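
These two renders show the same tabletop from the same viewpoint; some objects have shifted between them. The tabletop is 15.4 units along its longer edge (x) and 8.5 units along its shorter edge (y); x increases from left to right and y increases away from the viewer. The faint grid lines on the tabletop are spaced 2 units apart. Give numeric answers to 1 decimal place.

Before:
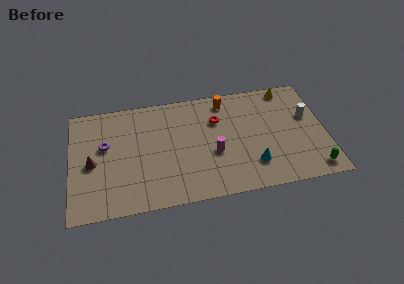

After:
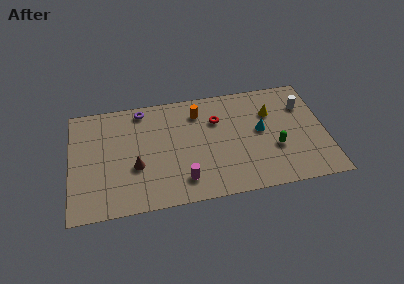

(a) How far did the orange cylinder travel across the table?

1.8

From (9.5, 7.3) to (7.8, 6.7), the orange cylinder covered √(1.7² + 0.6²) ≈ 1.8 units.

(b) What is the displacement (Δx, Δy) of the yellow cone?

(-1.1, -1.7)

From the two frames, the yellow cone sits at roughly (13.3, 7.6) before and (12.2, 5.9) after.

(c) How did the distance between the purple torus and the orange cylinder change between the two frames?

-4.2

Before: roughly 7.7 units apart; after: 3.5. That's 4.2 units closer together.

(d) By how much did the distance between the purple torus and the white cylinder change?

-2.4

They were about 12.3 units apart before and 9.9 after — 2.4 units closer together.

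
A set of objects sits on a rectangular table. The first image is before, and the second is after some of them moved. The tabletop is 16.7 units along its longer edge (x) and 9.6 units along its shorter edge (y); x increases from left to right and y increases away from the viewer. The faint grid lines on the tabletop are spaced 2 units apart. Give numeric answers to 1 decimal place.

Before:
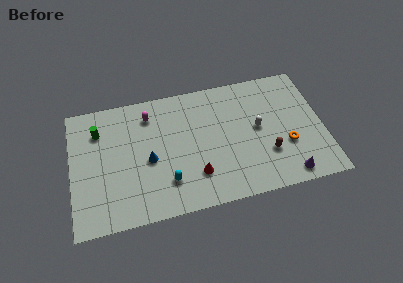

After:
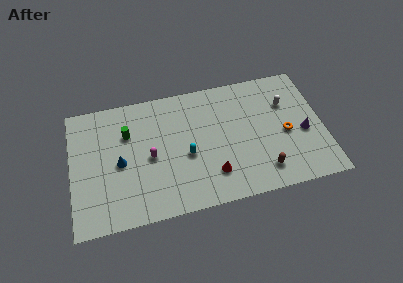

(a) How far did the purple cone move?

3.3

The purple cone moved from about (14.1, 1.1) to (15.4, 4.1), a distance of √(1.3² + 3.0²) ≈ 3.3.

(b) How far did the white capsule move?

2.5

The white capsule moved from about (12.4, 5.1) to (14.4, 6.6), a distance of √(2.0² + 1.5²) ≈ 2.5.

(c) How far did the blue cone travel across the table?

1.9

The blue cone was near (5.1, 4.3) before and (3.2, 4.5) after, so it travelled √(1.9² + 0.2²) ≈ 1.9 units.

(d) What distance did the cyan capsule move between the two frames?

2.2

The cyan capsule moved from about (6.2, 2.4) to (7.6, 4.1), a distance of √(1.4² + 1.7²) ≈ 2.2.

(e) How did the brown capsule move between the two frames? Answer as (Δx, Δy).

(-0.4, -1.2)

From the two frames, the brown capsule sits at roughly (12.9, 3.0) before and (12.5, 1.8) after.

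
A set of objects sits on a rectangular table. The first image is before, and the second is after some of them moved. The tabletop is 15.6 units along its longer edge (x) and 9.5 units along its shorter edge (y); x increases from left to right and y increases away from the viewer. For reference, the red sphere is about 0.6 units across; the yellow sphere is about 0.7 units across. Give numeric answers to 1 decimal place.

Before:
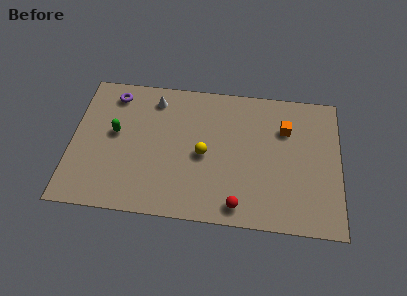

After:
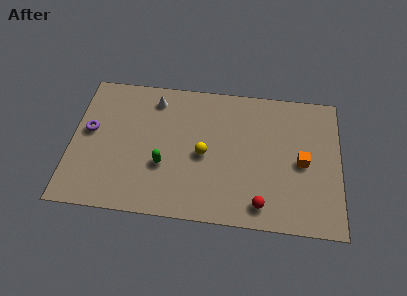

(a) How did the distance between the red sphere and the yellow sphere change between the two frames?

+0.7

They were about 3.8 units apart before and 4.5 after — 0.7 units further apart.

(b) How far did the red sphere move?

1.3

The red sphere moved from about (9.8, 1.2) to (11.1, 1.4), a distance of √(1.3² + 0.2²) ≈ 1.3.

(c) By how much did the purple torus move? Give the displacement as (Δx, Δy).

(-1.3, -2.7)

The purple torus started near (2.3, 8.0) and ended near (1.0, 5.3).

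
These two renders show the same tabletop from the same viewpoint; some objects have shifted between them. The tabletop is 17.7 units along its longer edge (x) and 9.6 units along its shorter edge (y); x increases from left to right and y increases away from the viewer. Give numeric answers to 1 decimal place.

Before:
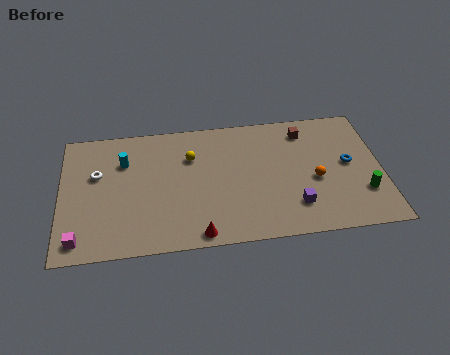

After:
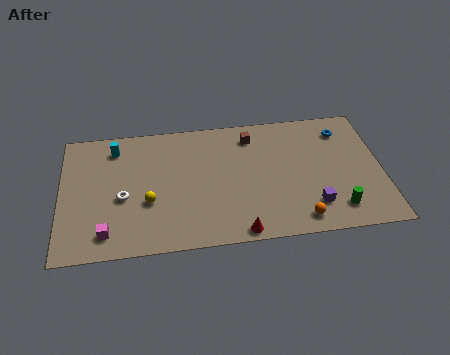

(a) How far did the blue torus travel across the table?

2.6

The blue torus moved from about (15.9, 5.1) to (15.7, 7.7), a distance of √(0.2² + 2.6²) ≈ 2.6.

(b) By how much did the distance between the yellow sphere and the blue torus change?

+2.8

Before: roughly 8.8 units apart; after: 11.6. That's 2.8 units further apart.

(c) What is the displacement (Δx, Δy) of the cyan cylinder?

(-0.5, 1.1)

The cyan cylinder started near (3.5, 6.8) and ended near (3.0, 7.9).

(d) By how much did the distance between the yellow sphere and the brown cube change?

+0.7

Before: roughly 6.5 units apart; after: 7.2. That's 0.7 units further apart.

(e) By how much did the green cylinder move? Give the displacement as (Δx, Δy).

(-1.5, -1.0)

The green cylinder started near (16.6, 2.8) and ended near (15.1, 1.8).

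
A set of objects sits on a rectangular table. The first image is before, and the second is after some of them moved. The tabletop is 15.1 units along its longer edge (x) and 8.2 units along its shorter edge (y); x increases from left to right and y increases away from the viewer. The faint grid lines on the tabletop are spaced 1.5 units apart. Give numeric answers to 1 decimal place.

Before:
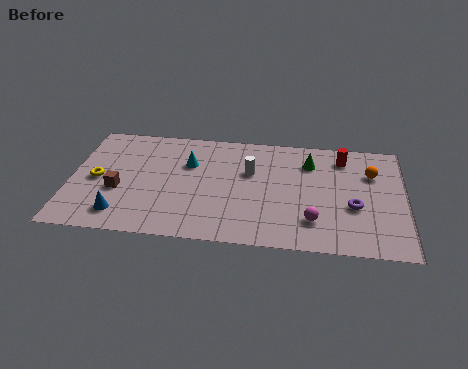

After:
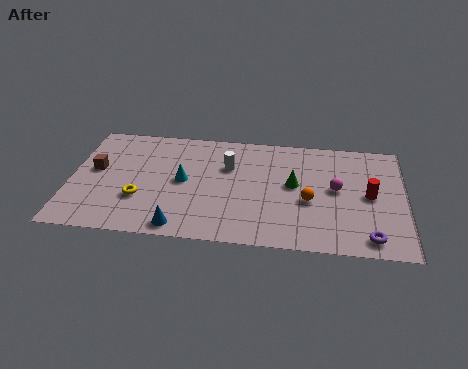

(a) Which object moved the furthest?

the orange sphere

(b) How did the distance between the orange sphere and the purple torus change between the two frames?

+0.9

Before: roughly 2.6 units apart; after: 3.5. That's 0.9 units further apart.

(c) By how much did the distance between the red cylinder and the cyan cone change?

+1.3

They were about 7.1 units apart before and 8.4 after — 1.3 units further apart.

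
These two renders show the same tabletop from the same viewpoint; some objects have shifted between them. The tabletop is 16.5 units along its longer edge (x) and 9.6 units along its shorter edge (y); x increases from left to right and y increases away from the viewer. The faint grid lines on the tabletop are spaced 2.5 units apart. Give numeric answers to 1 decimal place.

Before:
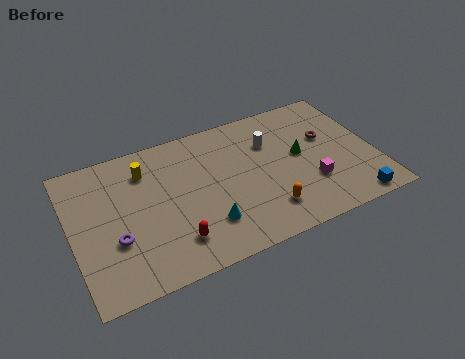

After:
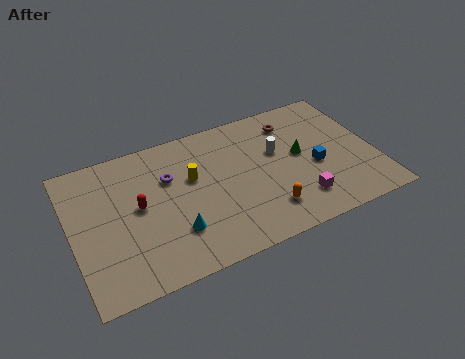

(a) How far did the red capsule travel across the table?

3.4

From (5.2, 2.1) to (3.6, 5.1), the red capsule covered √(1.6² + 3.0²) ≈ 3.4 units.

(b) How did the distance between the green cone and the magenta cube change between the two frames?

+0.9

Before: roughly 2.2 units apart; after: 3.1. That's 0.9 units further apart.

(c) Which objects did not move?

the green cone and the orange capsule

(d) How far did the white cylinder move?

0.9

The white cylinder moved from about (11.0, 6.7) to (11.3, 5.9), a distance of √(0.3² + 0.8²) ≈ 0.9.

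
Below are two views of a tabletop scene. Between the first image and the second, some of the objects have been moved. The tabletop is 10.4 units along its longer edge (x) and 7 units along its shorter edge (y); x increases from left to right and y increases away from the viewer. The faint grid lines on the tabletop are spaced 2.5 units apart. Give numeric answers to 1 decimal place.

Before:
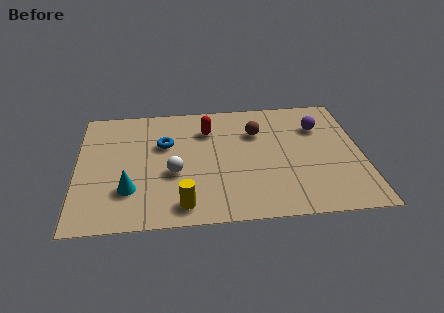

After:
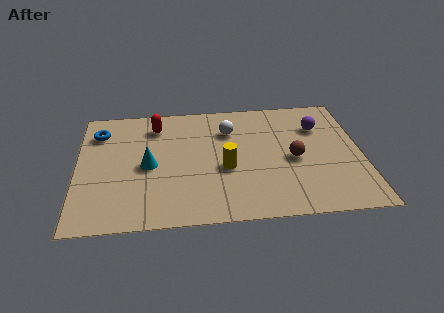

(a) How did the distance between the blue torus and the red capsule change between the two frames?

+0.4

Before: roughly 1.7 units apart; after: 2.1. That's 0.4 units further apart.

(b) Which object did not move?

the purple sphere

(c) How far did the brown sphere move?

2.1

From (6.6, 4.9) to (7.9, 3.2), the brown sphere covered √(1.3² + 1.7²) ≈ 2.1 units.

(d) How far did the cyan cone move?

1.5

The cyan cone moved from about (1.9, 2.0) to (2.6, 3.3), a distance of √(0.7² + 1.3²) ≈ 1.5.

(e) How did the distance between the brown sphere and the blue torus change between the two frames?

+4.0

They were about 3.4 units apart before and 7.4 after — 4.0 units further apart.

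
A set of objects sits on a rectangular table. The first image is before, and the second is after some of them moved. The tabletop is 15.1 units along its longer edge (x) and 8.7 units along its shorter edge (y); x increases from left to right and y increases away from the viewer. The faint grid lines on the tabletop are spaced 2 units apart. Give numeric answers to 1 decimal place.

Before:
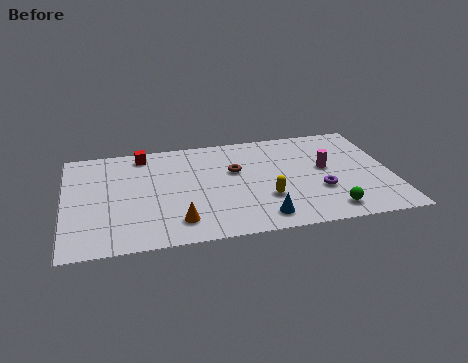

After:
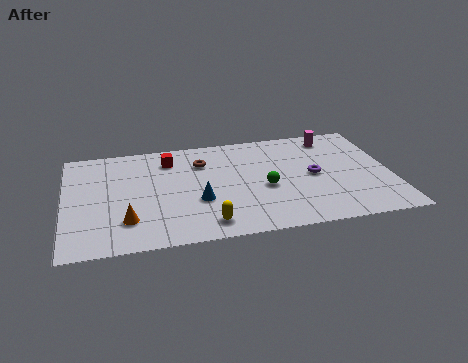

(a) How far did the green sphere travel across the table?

3.7

From (12.0, 1.3) to (9.2, 3.7), the green sphere covered √(2.8² + 2.4²) ≈ 3.7 units.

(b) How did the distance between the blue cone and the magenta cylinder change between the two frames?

+3.0

Before: roughly 4.7 units apart; after: 7.7. That's 3.0 units further apart.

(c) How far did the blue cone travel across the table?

3.4

The blue cone moved from about (8.9, 1.3) to (6.1, 3.2), a distance of √(2.8² + 1.9²) ≈ 3.4.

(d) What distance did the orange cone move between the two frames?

2.4

From (5.1, 1.7) to (2.8, 2.2), the orange cone covered √(2.3² + 0.5²) ≈ 2.4 units.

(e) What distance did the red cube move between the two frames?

1.4

The red cube was near (3.7, 7.6) before and (4.9, 6.9) after, so it travelled √(1.2² + 0.7²) ≈ 1.4 units.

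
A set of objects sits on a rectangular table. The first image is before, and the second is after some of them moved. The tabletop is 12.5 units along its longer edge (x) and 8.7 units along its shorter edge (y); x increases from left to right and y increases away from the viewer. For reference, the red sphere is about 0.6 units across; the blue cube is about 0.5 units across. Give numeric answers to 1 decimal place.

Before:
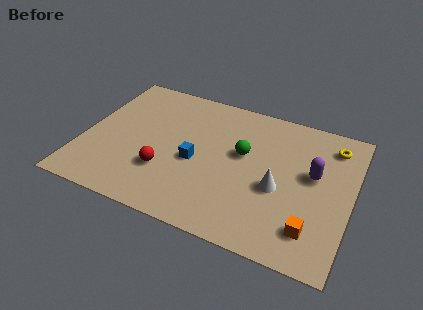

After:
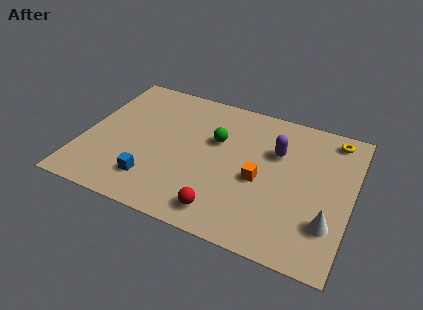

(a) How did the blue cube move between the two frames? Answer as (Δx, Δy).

(-1.8, -1.9)

The blue cube started near (5.3, 3.8) and ended near (3.5, 1.9).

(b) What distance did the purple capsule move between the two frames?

2.0

The purple capsule moved from about (10.7, 5.0) to (8.9, 5.8), a distance of √(1.8² + 0.8²) ≈ 2.0.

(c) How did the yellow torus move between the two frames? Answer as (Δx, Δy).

(0.0, 0.5)

From the two frames, the yellow torus sits at roughly (11.4, 7.1) before and (11.4, 7.6) after.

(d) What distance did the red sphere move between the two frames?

3.2

The red sphere was near (4.0, 2.7) before and (6.9, 1.3) after, so it travelled √(2.9² + 1.4²) ≈ 3.2 units.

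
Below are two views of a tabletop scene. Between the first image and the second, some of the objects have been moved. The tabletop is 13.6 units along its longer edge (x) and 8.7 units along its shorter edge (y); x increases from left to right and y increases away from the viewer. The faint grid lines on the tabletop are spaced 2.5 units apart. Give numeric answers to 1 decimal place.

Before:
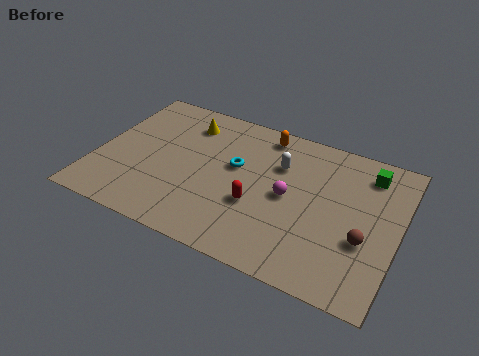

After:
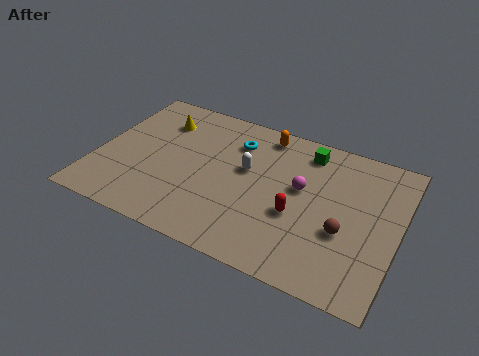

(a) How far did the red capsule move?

1.8

The red capsule moved from about (7.4, 3.2) to (9.2, 3.4), a distance of √(1.8² + 0.2²) ≈ 1.8.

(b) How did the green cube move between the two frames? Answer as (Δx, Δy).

(-2.8, 0.2)

The green cube started near (12.0, 7.1) and ended near (9.2, 7.3).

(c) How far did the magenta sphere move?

0.9

The magenta sphere was near (8.7, 4.3) before and (9.2, 5.0) after, so it travelled √(0.5² + 0.7²) ≈ 0.9 units.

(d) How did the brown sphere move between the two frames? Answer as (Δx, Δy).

(-0.9, 0.1)

The brown sphere was at about (12.2, 3.2) and moved to about (11.3, 3.3).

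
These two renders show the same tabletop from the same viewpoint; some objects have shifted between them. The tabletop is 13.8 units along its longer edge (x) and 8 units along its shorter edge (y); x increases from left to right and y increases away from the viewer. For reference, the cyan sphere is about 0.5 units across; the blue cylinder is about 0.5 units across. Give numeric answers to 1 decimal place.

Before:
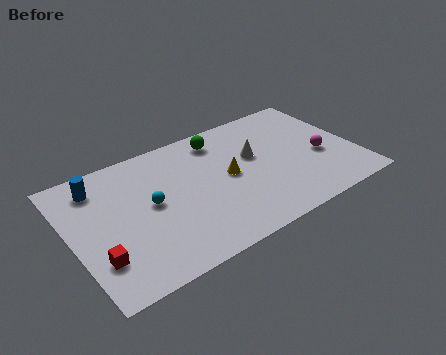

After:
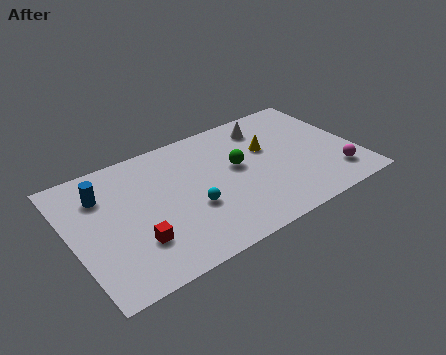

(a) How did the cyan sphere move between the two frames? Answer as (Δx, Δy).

(1.8, -1.2)

From the two frames, the cyan sphere sits at roughly (3.8, 4.2) before and (5.6, 3.0) after.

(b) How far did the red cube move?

1.8

The red cube was near (1.0, 2.2) before and (2.8, 2.3) after, so it travelled √(1.8² + 0.1²) ≈ 1.8 units.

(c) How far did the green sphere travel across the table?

2.3

The green sphere was near (7.6, 6.7) before and (8.1, 4.5) after, so it travelled √(0.5² + 2.2²) ≈ 2.3 units.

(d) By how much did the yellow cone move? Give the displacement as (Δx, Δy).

(2.1, 0.9)

The yellow cone was at about (7.6, 4.1) and moved to about (9.7, 5.0).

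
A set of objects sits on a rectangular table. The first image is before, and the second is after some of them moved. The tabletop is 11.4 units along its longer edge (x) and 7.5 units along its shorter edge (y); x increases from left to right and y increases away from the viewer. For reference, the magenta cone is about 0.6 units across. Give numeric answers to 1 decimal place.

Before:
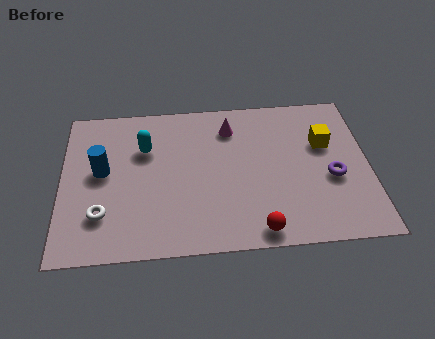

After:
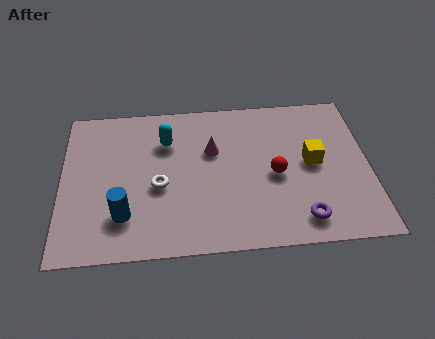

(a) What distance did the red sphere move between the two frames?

2.7

From (7.2, 0.8) to (7.9, 3.4), the red sphere covered √(0.7² + 2.6²) ≈ 2.7 units.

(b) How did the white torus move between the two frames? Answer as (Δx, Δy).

(2.1, 1.2)

The white torus started near (1.5, 2.0) and ended near (3.6, 3.2).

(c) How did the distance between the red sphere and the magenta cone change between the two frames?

-2.5

They were about 5.2 units apart before and 2.7 after — 2.5 units closer together.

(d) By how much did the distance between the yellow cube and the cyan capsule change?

-1.1

The distance was about 6.7 in the first image and 5.6 in the second, so they moved 1.1 units closer together.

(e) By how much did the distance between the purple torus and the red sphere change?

-1.2

Before: roughly 3.6 units apart; after: 2.4. That's 1.2 units closer together.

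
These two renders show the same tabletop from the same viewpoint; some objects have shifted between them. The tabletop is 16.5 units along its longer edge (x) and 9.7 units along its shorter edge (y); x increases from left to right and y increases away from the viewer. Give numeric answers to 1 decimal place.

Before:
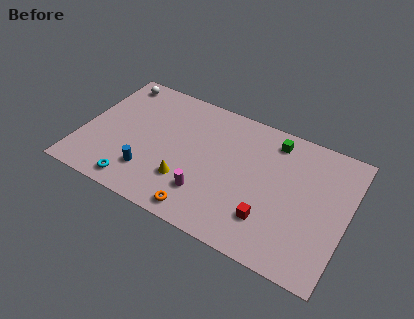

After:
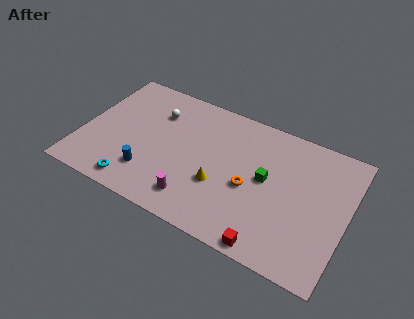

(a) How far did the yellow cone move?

2.1

The yellow cone was near (6.8, 2.8) before and (8.8, 3.5) after, so it travelled √(2.0² + 0.7²) ≈ 2.1 units.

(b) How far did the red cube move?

1.7

The red cube moved from about (12.0, 2.5) to (12.3, 0.8), a distance of √(0.3² + 1.7²) ≈ 1.7.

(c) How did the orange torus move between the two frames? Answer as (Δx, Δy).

(2.6, 3.1)

The orange torus started near (8.0, 1.1) and ended near (10.6, 4.2).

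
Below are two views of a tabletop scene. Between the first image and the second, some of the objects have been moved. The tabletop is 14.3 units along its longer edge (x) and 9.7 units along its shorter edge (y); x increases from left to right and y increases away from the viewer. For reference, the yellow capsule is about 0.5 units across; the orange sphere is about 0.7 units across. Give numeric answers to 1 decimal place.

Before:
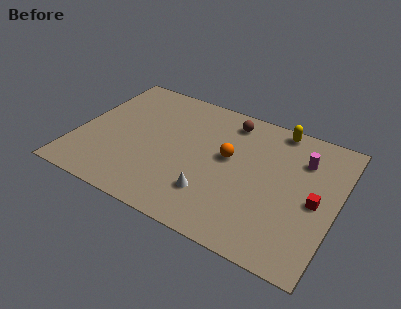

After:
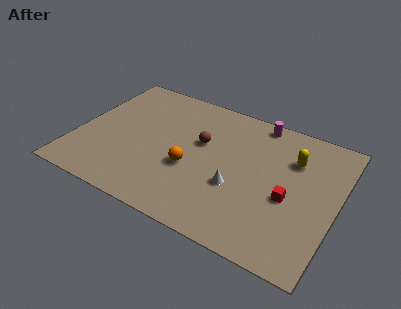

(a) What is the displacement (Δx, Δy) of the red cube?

(-1.4, -0.4)

The red cube was at about (13.2, 4.5) and moved to about (11.8, 4.1).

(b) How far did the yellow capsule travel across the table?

2.2

From (10.6, 8.8) to (11.7, 6.9), the yellow capsule covered √(1.1² + 1.9²) ≈ 2.2 units.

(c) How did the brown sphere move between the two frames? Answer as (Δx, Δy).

(-1.3, -2.3)

The brown sphere started near (8.0, 8.2) and ended near (6.7, 5.9).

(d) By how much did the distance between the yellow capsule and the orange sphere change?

+2.1

The distance was about 4.0 in the first image and 6.1 in the second, so they moved 2.1 units further apart.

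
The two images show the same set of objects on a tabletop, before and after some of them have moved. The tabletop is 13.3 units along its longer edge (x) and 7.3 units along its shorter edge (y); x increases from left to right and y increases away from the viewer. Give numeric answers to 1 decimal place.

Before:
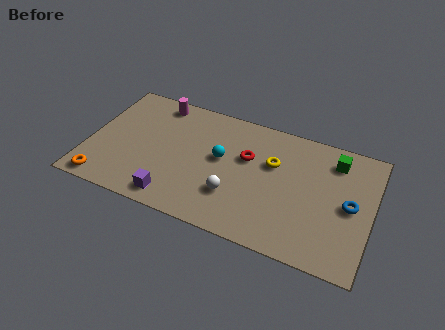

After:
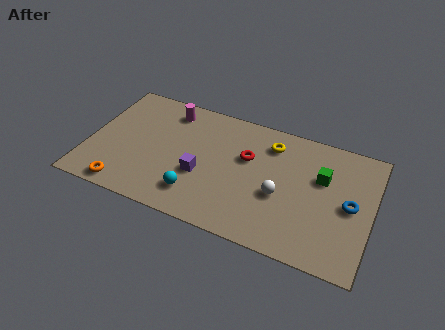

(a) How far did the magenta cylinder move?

0.7

From (2.9, 6.4) to (3.5, 6.1), the magenta cylinder covered √(0.6² + 0.3²) ≈ 0.7 units.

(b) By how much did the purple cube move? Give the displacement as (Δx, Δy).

(1.1, 1.8)

From the two frames, the purple cube sits at roughly (4.3, 1.0) before and (5.4, 2.8) after.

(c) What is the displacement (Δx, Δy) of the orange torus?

(1.0, 0.0)

The orange torus started near (1.0, 0.8) and ended near (2.0, 0.8).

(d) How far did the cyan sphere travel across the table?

2.7

From (6.2, 4.1) to (5.3, 1.6), the cyan sphere covered √(0.9² + 2.5²) ≈ 2.7 units.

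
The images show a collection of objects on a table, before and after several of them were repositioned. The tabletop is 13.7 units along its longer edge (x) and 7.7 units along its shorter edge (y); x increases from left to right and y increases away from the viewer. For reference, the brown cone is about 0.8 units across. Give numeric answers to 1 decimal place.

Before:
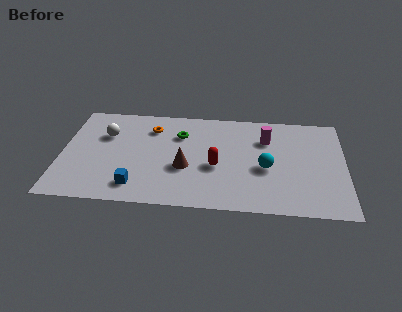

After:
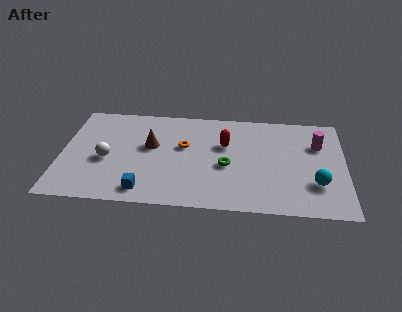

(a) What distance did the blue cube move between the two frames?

0.5

The blue cube moved from about (3.7, 1.4) to (4.1, 1.1), a distance of √(0.4² + 0.3²) ≈ 0.5.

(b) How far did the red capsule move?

1.7

The red capsule was near (7.5, 3.2) before and (7.9, 4.9) after, so it travelled √(0.4² + 1.7²) ≈ 1.7 units.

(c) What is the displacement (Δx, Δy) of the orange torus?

(1.6, -1.3)

The orange torus started near (4.3, 5.9) and ended near (5.9, 4.6).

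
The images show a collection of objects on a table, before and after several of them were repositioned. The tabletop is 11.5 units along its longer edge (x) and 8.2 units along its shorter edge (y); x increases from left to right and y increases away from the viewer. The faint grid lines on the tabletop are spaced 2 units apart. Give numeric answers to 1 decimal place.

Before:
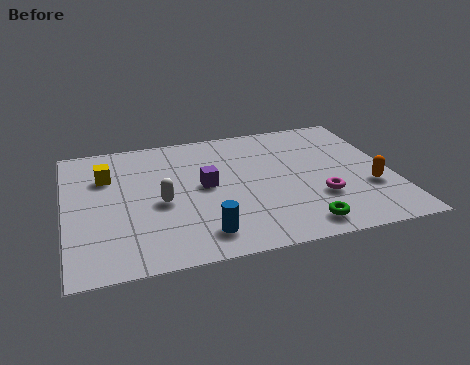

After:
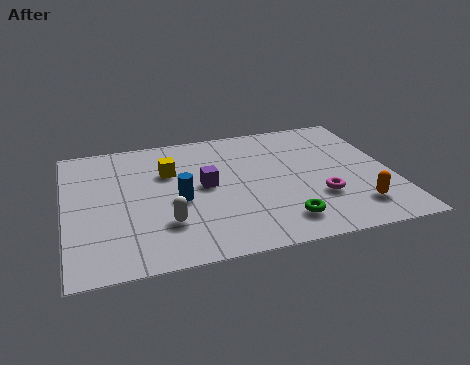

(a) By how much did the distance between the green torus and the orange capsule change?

-0.5

The distance was about 3.1 in the first image and 2.6 in the second, so they moved 0.5 units closer together.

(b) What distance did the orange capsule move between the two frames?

1.3

The orange capsule moved from about (10.6, 2.8) to (10.0, 1.7), a distance of √(0.6² + 1.1²) ≈ 1.3.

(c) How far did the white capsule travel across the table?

1.3

The white capsule moved from about (3.3, 3.6) to (3.4, 2.3), a distance of √(0.1² + 1.3²) ≈ 1.3.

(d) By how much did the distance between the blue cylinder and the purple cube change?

-1.7

The distance was about 2.9 in the first image and 1.2 in the second, so they moved 1.7 units closer together.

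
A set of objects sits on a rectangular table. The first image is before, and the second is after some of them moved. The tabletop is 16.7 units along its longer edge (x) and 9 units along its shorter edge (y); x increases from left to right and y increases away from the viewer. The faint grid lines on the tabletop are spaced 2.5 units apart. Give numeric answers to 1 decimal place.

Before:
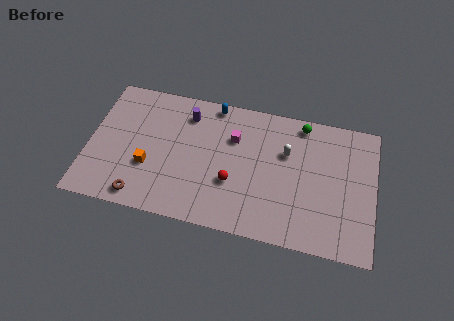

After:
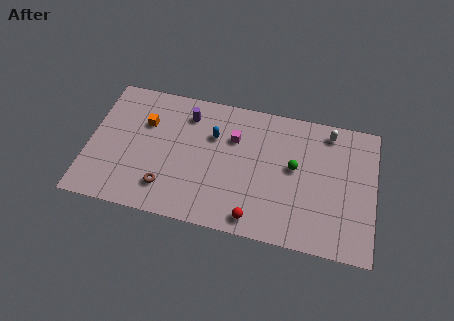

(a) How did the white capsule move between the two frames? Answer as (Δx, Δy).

(2.4, 1.9)

From the two frames, the white capsule sits at roughly (11.5, 5.9) before and (13.9, 7.8) after.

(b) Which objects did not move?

the purple cylinder and the magenta cube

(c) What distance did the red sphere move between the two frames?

2.5

The red sphere was near (8.5, 3.2) before and (9.9, 1.1) after, so it travelled √(1.4² + 2.1²) ≈ 2.5 units.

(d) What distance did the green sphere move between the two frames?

3.0

From (12.3, 8.0) to (12.0, 5.0), the green sphere covered √(0.3² + 3.0²) ≈ 3.0 units.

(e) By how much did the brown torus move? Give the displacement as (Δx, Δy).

(1.4, 0.9)

The brown torus started near (3.3, 1.1) and ended near (4.7, 2.0).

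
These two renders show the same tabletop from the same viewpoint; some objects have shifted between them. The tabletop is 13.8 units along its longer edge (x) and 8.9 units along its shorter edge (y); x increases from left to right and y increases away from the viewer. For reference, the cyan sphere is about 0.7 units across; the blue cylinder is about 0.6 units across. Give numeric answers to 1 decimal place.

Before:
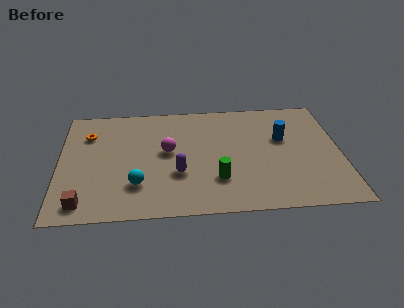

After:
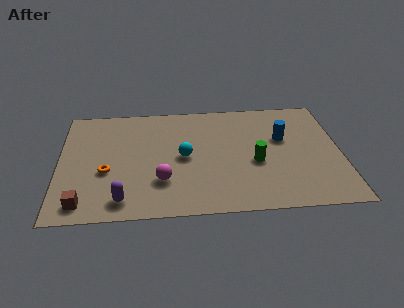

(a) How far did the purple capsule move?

3.2

The purple capsule moved from about (5.8, 3.1) to (3.1, 1.3), a distance of √(2.7² + 1.8²) ≈ 3.2.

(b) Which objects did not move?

the brown cube and the blue cylinder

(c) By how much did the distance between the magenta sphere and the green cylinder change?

+1.3

They were about 3.4 units apart before and 4.7 after — 1.3 units further apart.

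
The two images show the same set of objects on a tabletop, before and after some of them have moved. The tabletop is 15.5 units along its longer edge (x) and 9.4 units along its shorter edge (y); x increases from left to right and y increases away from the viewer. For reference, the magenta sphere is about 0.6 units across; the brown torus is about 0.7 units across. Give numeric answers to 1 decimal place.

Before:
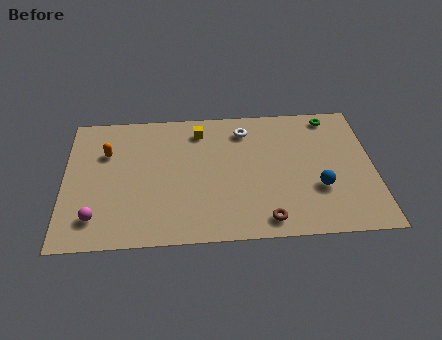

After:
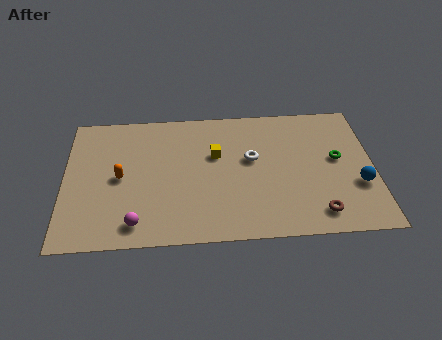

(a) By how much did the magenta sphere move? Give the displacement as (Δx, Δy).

(2.0, -0.5)

The magenta sphere started near (1.6, 1.9) and ended near (3.6, 1.4).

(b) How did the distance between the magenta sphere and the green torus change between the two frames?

-2.7

They were about 13.5 units apart before and 10.8 after — 2.7 units closer together.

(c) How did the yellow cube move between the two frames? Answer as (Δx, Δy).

(0.8, -1.8)

The yellow cube started near (6.8, 7.7) and ended near (7.6, 5.9).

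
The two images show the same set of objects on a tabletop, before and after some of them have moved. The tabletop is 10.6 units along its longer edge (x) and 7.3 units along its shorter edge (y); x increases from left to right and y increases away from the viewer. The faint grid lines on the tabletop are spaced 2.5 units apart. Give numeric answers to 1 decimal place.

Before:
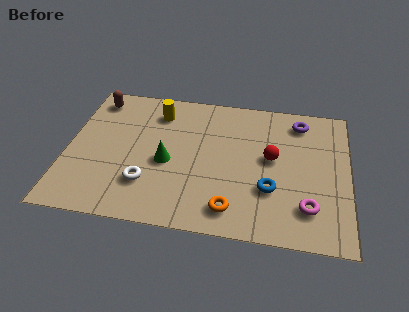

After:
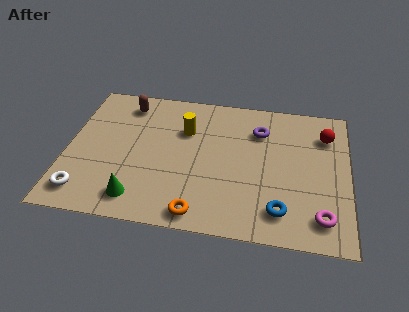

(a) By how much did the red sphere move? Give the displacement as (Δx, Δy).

(2.0, 1.5)

The red sphere started near (7.7, 4.0) and ended near (9.7, 5.5).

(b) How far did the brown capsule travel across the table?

1.2

The brown capsule moved from about (0.9, 6.2) to (2.1, 6.1), a distance of √(1.2² + 0.1²) ≈ 1.2.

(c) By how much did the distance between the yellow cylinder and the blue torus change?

-0.4

Before: roughly 5.6 units apart; after: 5.2. That's 0.4 units closer together.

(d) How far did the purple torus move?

1.7

The purple torus moved from about (8.7, 6.1) to (7.2, 5.4), a distance of √(1.5² + 0.7²) ≈ 1.7.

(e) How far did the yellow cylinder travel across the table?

1.4

From (3.3, 5.8) to (4.4, 5.0), the yellow cylinder covered √(1.1² + 0.8²) ≈ 1.4 units.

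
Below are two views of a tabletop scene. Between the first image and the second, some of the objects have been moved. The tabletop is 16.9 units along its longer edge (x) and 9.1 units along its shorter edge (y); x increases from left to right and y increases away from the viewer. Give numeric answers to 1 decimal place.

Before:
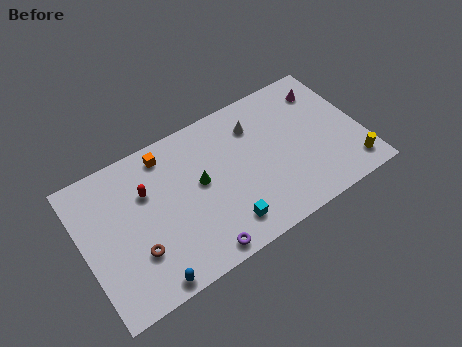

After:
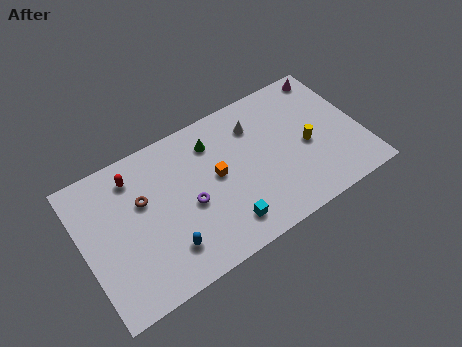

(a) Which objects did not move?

the white cone and the cyan cube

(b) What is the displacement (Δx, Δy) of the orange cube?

(2.7, -2.9)

From the two frames, the orange cube sits at roughly (5.4, 7.8) before and (8.1, 4.9) after.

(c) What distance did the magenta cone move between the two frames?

1.0

The magenta cone moved from about (15.2, 7.2) to (15.7, 8.1), a distance of √(0.5² + 0.9²) ≈ 1.0.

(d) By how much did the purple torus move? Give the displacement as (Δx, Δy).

(-0.1, 3.1)

From the two frames, the purple torus sits at roughly (6.4, 0.9) before and (6.3, 4.0) after.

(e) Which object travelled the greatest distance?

the orange cube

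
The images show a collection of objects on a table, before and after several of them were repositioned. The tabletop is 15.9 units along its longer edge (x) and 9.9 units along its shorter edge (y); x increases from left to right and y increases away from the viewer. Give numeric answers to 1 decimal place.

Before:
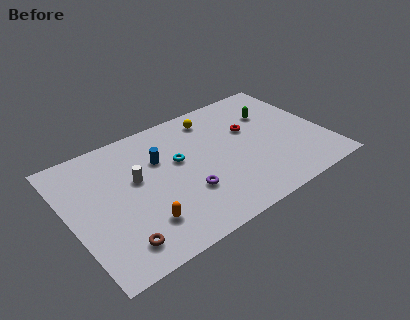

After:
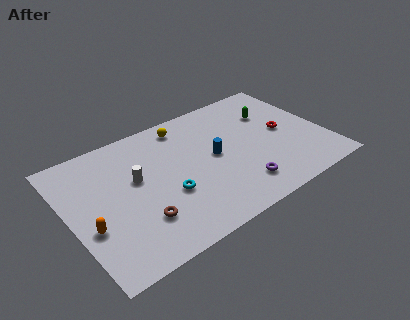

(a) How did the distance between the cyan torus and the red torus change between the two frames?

+3.2

Before: roughly 4.6 units apart; after: 7.8. That's 3.2 units further apart.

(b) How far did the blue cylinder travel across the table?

3.5

The blue cylinder moved from about (5.8, 6.6) to (9.0, 5.1), a distance of √(3.2² + 1.5²) ≈ 3.5.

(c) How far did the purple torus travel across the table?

3.3

The purple torus moved from about (6.9, 3.2) to (10.0, 2.0), a distance of √(3.1² + 1.2²) ≈ 3.3.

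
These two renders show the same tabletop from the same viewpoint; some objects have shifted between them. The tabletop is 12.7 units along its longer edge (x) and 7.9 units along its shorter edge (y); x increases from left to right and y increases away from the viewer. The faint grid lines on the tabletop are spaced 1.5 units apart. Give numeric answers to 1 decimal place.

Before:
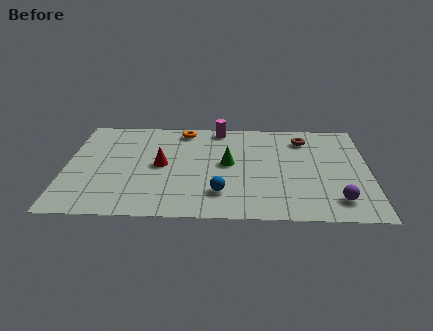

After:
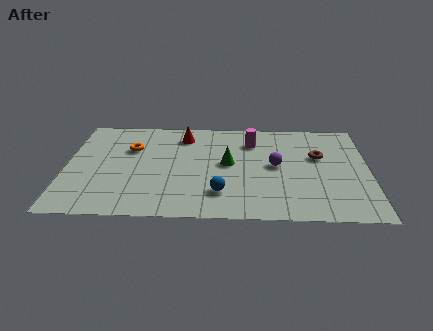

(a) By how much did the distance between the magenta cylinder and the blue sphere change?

-0.9

The distance was about 5.2 in the first image and 4.3 in the second, so they moved 0.9 units closer together.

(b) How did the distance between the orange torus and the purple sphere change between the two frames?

-2.2

The distance was about 8.4 in the first image and 6.2 in the second, so they moved 2.2 units closer together.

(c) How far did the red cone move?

2.6

The red cone was near (4.0, 4.0) before and (4.9, 6.4) after, so it travelled √(0.9² + 2.4²) ≈ 2.6 units.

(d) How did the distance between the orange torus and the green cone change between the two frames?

+0.9

They were about 3.3 units apart before and 4.2 after — 0.9 units further apart.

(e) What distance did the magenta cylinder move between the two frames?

1.8

The magenta cylinder was near (6.4, 7.1) before and (7.8, 6.0) after, so it travelled √(1.4² + 1.1²) ≈ 1.8 units.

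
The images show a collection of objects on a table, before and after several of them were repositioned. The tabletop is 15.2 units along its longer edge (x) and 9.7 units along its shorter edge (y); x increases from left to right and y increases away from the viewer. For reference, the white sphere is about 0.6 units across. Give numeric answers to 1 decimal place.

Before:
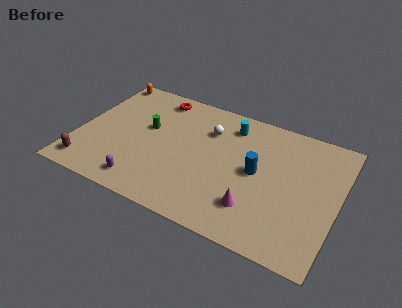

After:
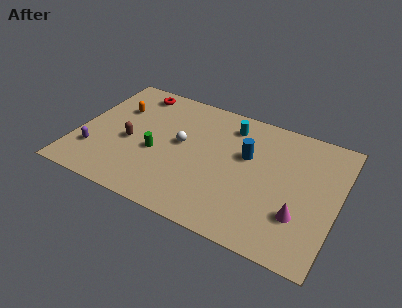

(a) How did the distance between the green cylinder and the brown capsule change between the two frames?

-3.6

Before: roughly 5.2 units apart; after: 1.6. That's 3.6 units closer together.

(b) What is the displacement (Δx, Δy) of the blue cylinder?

(-0.7, 1.0)

The blue cylinder started near (10.5, 5.0) and ended near (9.8, 6.0).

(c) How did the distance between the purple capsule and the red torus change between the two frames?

-1.0

Before: roughly 7.0 units apart; after: 6.0. That's 1.0 units closer together.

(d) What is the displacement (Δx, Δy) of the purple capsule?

(-3.1, 1.2)

From the two frames, the purple capsule sits at roughly (4.3, 1.4) before and (1.2, 2.6) after.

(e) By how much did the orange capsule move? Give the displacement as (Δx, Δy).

(1.2, -2.2)

From the two frames, the orange capsule sits at roughly (0.8, 8.8) before and (2.0, 6.6) after.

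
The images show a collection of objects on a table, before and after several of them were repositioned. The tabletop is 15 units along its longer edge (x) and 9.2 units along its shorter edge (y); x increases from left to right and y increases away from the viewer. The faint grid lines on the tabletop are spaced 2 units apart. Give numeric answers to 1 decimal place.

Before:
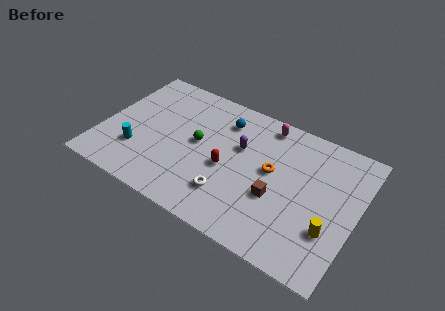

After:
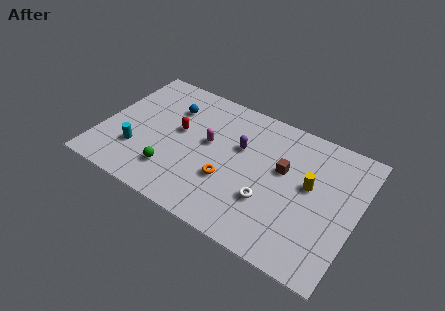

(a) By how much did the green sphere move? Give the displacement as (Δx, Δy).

(-1.1, -2.7)

From the two frames, the green sphere sits at roughly (5.6, 4.9) before and (4.5, 2.2) after.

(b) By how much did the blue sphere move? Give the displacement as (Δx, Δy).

(-3.1, -0.5)

From the two frames, the blue sphere sits at roughly (6.8, 7.2) before and (3.7, 6.7) after.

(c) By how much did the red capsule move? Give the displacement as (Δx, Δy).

(-3.1, 1.2)

The red capsule was at about (7.5, 4.0) and moved to about (4.4, 5.2).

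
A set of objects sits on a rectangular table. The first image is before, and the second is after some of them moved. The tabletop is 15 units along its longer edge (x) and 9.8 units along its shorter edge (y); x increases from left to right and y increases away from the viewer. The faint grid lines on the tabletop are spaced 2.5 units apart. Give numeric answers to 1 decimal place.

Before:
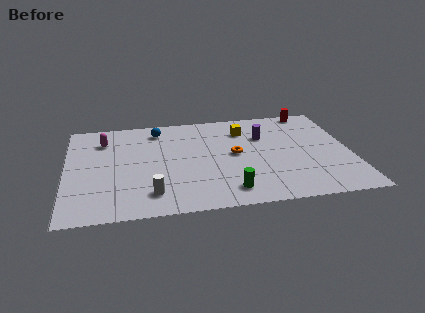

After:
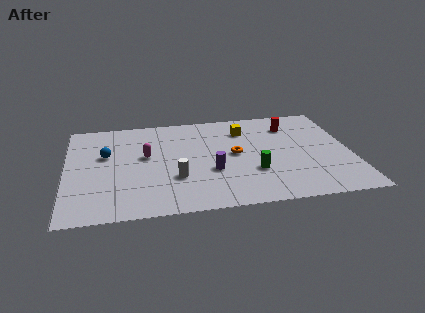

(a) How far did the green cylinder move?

2.1

The green cylinder was near (8.4, 1.6) before and (9.8, 3.2) after, so it travelled √(1.4² + 1.6²) ≈ 2.1 units.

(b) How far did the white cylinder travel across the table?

1.8

The white cylinder moved from about (4.4, 1.9) to (5.7, 3.2), a distance of √(1.3² + 1.3²) ≈ 1.8.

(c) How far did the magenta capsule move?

2.9

From (2.0, 7.5) to (4.2, 5.6), the magenta capsule covered √(2.2² + 1.9²) ≈ 2.9 units.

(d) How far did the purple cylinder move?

4.2

The purple cylinder was near (10.5, 6.7) before and (7.6, 3.6) after, so it travelled √(2.9² + 3.1²) ≈ 4.2 units.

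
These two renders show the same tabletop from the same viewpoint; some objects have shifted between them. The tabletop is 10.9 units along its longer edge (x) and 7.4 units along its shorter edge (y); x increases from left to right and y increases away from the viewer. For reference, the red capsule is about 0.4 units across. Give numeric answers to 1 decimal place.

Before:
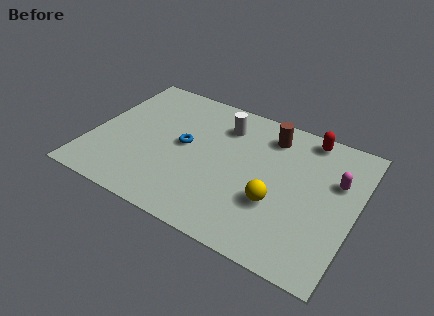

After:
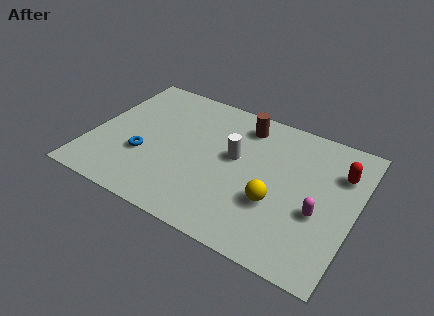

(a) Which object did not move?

the yellow sphere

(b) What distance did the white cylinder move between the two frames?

1.7

The white cylinder moved from about (5.2, 5.7) to (5.9, 4.2), a distance of √(0.7² + 1.5²) ≈ 1.7.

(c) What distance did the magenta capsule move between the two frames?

2.0

The magenta capsule was near (10.0, 4.8) before and (9.5, 2.9) after, so it travelled √(0.5² + 1.9²) ≈ 2.0 units.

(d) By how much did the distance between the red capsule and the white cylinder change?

+0.8

They were about 3.5 units apart before and 4.3 after — 0.8 units further apart.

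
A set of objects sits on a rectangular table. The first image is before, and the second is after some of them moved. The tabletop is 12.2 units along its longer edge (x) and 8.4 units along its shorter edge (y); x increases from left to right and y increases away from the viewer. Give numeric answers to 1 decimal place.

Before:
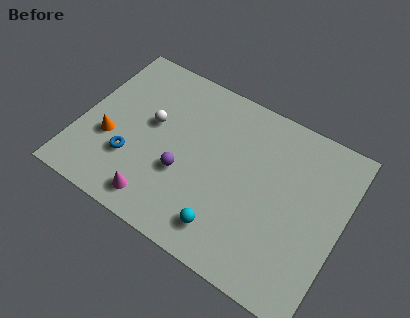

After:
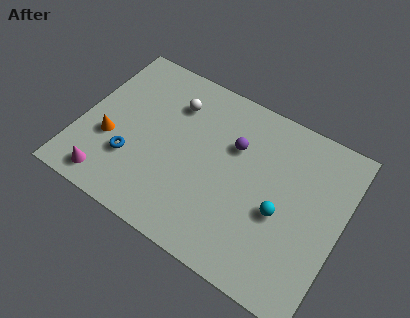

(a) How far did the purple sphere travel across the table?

3.2

The purple sphere moved from about (5.0, 3.1) to (7.0, 5.6), a distance of √(2.0² + 2.5²) ≈ 3.2.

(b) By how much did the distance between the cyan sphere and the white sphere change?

+0.9

The distance was about 5.3 in the first image and 6.2 in the second, so they moved 0.9 units further apart.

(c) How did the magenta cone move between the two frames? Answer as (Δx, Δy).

(-2.3, -0.1)

The magenta cone started near (4.1, 1.2) and ended near (1.8, 1.1).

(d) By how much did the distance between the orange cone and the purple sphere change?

+2.5

The distance was about 3.5 in the first image and 6.0 in the second, so they moved 2.5 units further apart.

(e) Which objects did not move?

the orange cone and the blue torus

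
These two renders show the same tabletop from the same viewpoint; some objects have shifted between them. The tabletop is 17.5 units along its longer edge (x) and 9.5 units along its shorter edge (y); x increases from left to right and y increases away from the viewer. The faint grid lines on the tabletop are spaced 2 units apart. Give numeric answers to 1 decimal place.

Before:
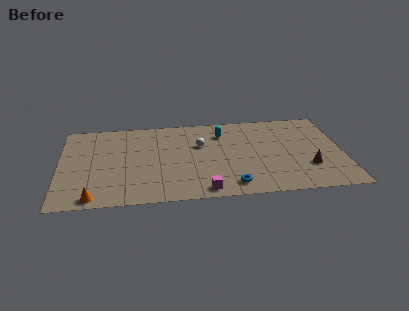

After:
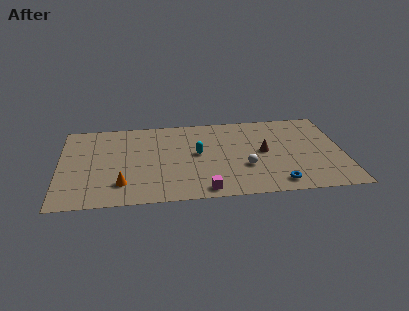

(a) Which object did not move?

the magenta cube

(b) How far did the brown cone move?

3.4

The brown cone moved from about (15.3, 2.9) to (12.6, 4.9), a distance of √(2.7² + 2.0²) ≈ 3.4.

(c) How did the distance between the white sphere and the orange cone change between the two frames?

-0.7

Before: roughly 8.4 units apart; after: 7.7. That's 0.7 units closer together.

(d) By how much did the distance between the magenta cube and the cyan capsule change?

-2.3

The distance was about 6.4 in the first image and 4.1 in the second, so they moved 2.3 units closer together.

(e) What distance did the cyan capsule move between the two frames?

2.7

The cyan capsule moved from about (10.1, 7.3) to (8.5, 5.1), a distance of √(1.6² + 2.2²) ≈ 2.7.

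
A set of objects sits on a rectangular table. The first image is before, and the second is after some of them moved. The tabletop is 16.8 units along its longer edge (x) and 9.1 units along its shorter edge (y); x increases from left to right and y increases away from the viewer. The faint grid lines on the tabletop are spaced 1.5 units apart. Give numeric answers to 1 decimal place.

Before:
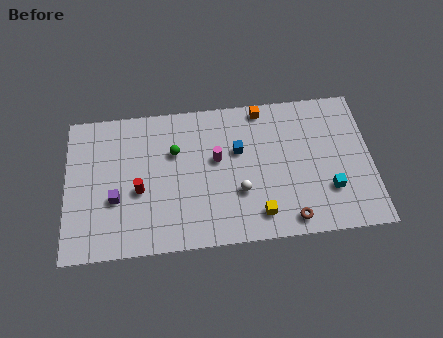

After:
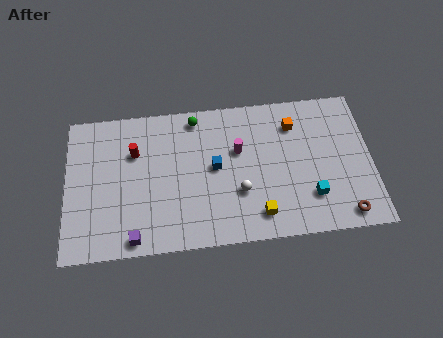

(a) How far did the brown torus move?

3.0

The brown torus moved from about (12.2, 1.1) to (15.2, 1.1), a distance of √(3.0² + 0.0²) ≈ 3.0.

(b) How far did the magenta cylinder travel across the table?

1.3

The magenta cylinder moved from about (8.3, 5.3) to (9.5, 5.7), a distance of √(1.2² + 0.4²) ≈ 1.3.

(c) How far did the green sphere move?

2.3

The green sphere was near (6.0, 6.0) before and (7.2, 8.0) after, so it travelled √(1.2² + 2.0²) ≈ 2.3 units.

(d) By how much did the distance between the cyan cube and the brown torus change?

-0.5

Before: roughly 2.7 units apart; after: 2.2. That's 0.5 units closer together.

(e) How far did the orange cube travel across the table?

2.1

The orange cube was near (10.9, 8.2) before and (12.6, 7.0) after, so it travelled √(1.7² + 1.2²) ≈ 2.1 units.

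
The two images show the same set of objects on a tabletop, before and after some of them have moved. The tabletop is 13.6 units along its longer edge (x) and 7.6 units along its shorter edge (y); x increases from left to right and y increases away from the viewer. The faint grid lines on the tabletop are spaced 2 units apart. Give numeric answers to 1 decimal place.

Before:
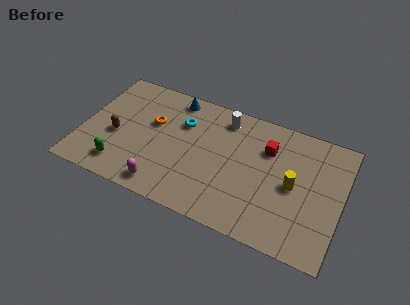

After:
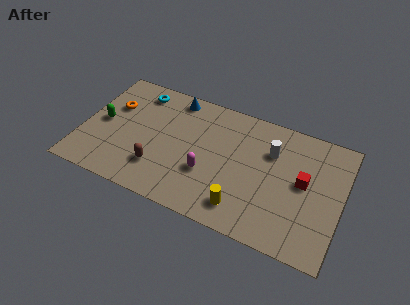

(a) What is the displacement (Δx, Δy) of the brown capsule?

(2.4, -1.2)

From the two frames, the brown capsule sits at roughly (1.8, 3.2) before and (4.2, 2.0) after.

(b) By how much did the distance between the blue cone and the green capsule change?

-1.2

The distance was about 5.7 in the first image and 4.5 in the second, so they moved 1.2 units closer together.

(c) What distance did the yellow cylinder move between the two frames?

3.3

The yellow cylinder was near (11.1, 3.7) before and (8.7, 1.4) after, so it travelled √(2.4² + 2.3²) ≈ 3.3 units.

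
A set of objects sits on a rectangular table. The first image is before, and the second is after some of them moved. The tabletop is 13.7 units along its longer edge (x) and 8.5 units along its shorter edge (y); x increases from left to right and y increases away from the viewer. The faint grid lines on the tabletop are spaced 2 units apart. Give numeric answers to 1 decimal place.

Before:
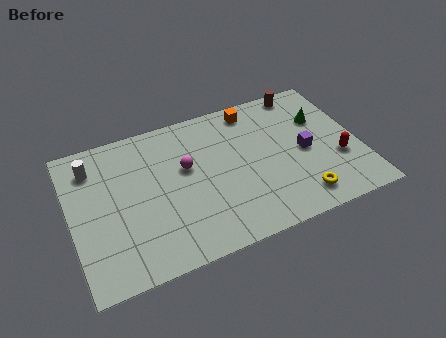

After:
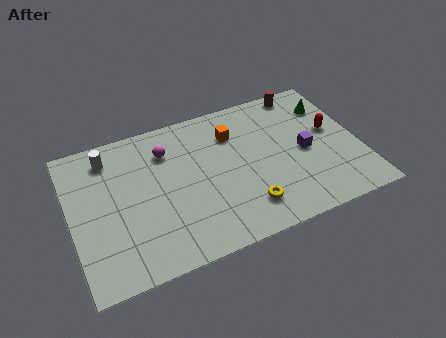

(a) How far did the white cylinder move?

0.9

From (1.2, 6.7) to (2.0, 7.0), the white cylinder covered √(0.8² + 0.3²) ≈ 0.9 units.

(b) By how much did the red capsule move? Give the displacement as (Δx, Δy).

(-0.1, 1.8)

From the two frames, the red capsule sits at roughly (12.6, 3.0) before and (12.5, 4.8) after.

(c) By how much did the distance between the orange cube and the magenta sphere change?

-1.0

The distance was about 4.2 in the first image and 3.2 in the second, so they moved 1.0 units closer together.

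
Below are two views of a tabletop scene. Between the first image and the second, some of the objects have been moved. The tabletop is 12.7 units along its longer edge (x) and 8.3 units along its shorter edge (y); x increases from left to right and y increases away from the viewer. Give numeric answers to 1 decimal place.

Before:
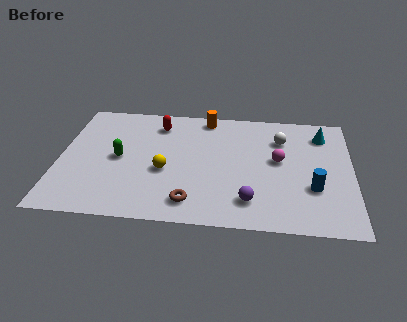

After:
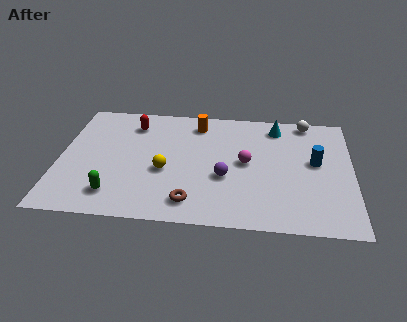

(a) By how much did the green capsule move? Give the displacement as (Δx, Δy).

(-0.1, -2.5)

From the two frames, the green capsule sits at roughly (2.6, 4.1) before and (2.5, 1.6) after.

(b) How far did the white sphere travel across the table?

1.8

From (9.6, 6.1) to (10.7, 7.5), the white sphere covered √(1.1² + 1.4²) ≈ 1.8 units.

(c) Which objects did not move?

the brown torus and the yellow sphere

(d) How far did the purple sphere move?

1.9

From (8.3, 1.7) to (7.2, 3.2), the purple sphere covered √(1.1² + 1.5²) ≈ 1.9 units.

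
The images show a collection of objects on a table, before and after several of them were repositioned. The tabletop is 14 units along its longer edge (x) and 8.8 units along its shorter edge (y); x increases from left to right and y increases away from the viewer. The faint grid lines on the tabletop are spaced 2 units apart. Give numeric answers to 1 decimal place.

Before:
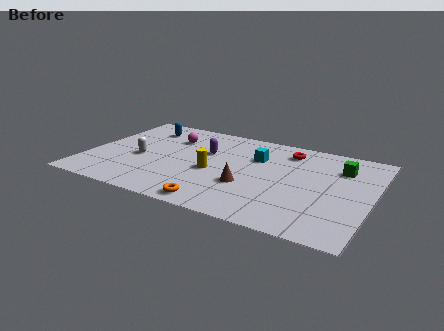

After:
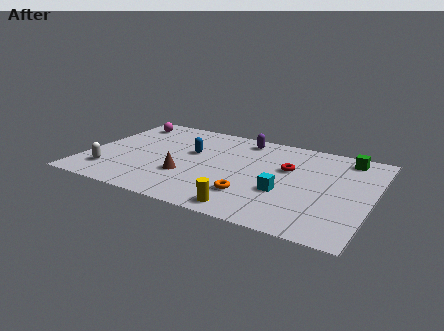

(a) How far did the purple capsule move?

2.6

The purple capsule was near (5.7, 5.6) before and (7.3, 7.6) after, so it travelled √(1.6² + 2.0²) ≈ 2.6 units.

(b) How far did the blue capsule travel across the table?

3.2

From (2.3, 7.0) to (5.0, 5.3), the blue capsule covered √(2.7² + 1.7²) ≈ 3.2 units.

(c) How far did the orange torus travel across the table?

2.1

The orange torus moved from about (6.9, 0.9) to (8.4, 2.3), a distance of √(1.5² + 1.4²) ≈ 2.1.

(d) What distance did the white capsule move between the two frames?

2.2

From (2.6, 3.8) to (1.4, 1.9), the white capsule covered √(1.2² + 1.9²) ≈ 2.2 units.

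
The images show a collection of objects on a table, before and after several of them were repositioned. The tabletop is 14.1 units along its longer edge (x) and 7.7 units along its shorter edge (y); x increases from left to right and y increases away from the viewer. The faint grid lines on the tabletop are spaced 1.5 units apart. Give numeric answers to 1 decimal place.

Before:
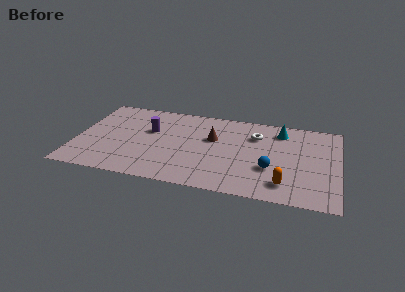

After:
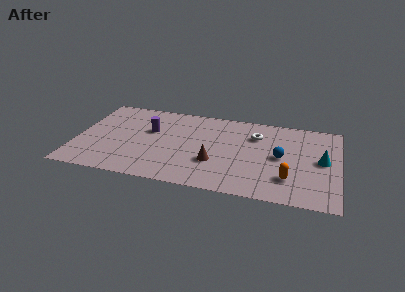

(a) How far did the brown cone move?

2.2

The brown cone was near (7.3, 4.8) before and (7.5, 2.6) after, so it travelled √(0.2² + 2.2²) ≈ 2.2 units.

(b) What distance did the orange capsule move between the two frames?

0.5

The orange capsule moved from about (11.3, 1.5) to (11.5, 2.0), a distance of √(0.2² + 0.5²) ≈ 0.5.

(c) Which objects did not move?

the white torus and the purple cylinder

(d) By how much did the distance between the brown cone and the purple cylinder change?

+0.8

The distance was about 3.4 in the first image and 4.2 in the second, so they moved 0.8 units further apart.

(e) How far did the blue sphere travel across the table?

1.3

The blue sphere was near (10.5, 2.7) before and (11.0, 3.9) after, so it travelled √(0.5² + 1.2²) ≈ 1.3 units.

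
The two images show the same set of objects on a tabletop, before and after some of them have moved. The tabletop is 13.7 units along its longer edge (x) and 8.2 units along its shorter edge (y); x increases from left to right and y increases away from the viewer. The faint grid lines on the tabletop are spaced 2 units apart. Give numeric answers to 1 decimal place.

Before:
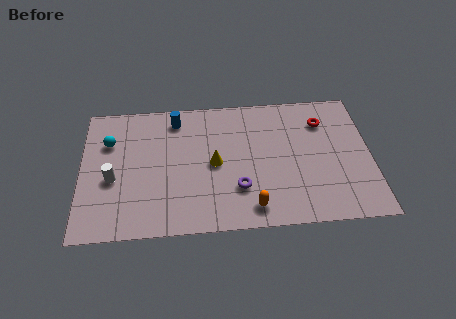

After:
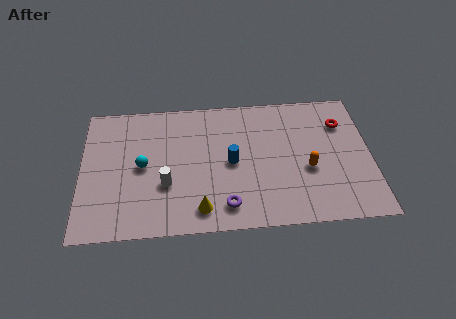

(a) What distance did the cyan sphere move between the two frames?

2.3

The cyan sphere was near (1.3, 5.7) before and (2.9, 4.1) after, so it travelled √(1.6² + 1.6²) ≈ 2.3 units.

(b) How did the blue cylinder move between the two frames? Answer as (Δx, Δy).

(2.6, -2.9)

The blue cylinder was at about (4.5, 6.9) and moved to about (7.1, 4.0).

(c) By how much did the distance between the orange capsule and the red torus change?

-2.9

Before: roughly 6.1 units apart; after: 3.2. That's 2.9 units closer together.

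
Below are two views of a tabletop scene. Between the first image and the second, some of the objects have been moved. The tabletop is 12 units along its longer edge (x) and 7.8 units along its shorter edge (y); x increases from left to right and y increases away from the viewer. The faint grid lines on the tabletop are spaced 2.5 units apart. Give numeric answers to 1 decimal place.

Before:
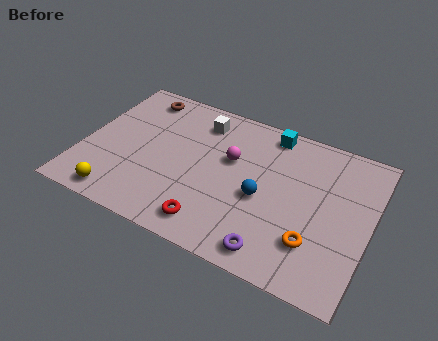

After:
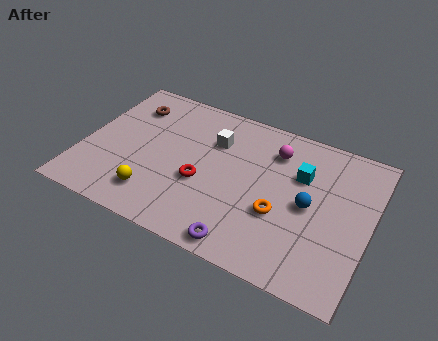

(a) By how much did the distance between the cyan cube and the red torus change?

-1.5

The distance was about 5.9 in the first image and 4.4 in the second, so they moved 1.5 units closer together.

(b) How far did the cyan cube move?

2.3

From (7.5, 6.9) to (9.0, 5.2), the cyan cube covered √(1.5² + 1.7²) ≈ 2.3 units.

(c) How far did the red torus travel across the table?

2.0

The red torus was near (5.8, 1.2) before and (5.1, 3.1) after, so it travelled √(0.7² + 1.9²) ≈ 2.0 units.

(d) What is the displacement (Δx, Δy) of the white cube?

(0.7, -0.8)

From the two frames, the white cube sits at roughly (4.6, 6.3) before and (5.3, 5.5) after.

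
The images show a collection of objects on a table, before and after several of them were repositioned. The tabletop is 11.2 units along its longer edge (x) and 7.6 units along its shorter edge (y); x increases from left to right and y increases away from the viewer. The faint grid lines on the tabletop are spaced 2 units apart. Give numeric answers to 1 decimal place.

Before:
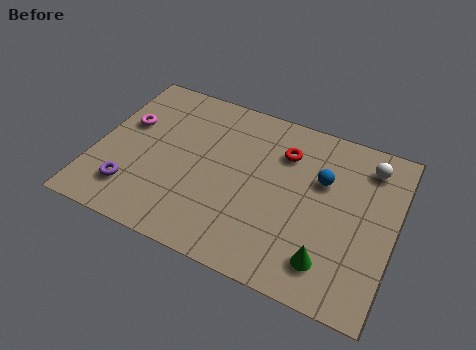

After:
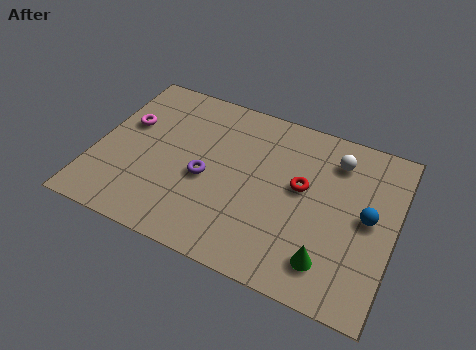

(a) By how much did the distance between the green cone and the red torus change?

-1.5

Before: roughly 4.6 units apart; after: 3.1. That's 1.5 units closer together.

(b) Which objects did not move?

the green cone and the magenta torus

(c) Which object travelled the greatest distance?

the purple torus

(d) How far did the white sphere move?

1.2

The white sphere was near (10.0, 6.2) before and (8.8, 6.0) after, so it travelled √(1.2² + 0.2²) ≈ 1.2 units.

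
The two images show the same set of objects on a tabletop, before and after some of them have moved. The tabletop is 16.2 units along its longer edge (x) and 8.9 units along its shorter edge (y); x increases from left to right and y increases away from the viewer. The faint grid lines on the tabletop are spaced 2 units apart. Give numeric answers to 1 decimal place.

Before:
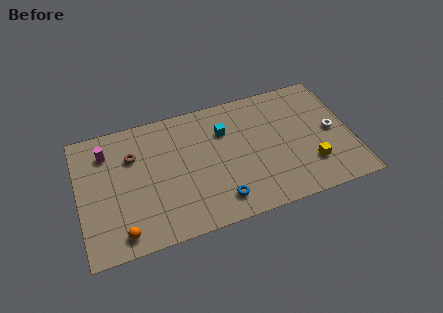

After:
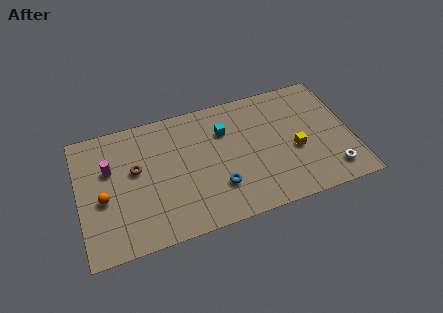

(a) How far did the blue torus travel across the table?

0.9

From (8.1, 1.6) to (8.1, 2.5), the blue torus covered √(0.0² + 0.9²) ≈ 0.9 units.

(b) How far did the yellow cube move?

1.5

The yellow cube was near (13.6, 2.4) before and (12.8, 3.7) after, so it travelled √(0.8² + 1.3²) ≈ 1.5 units.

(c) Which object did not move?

the cyan cube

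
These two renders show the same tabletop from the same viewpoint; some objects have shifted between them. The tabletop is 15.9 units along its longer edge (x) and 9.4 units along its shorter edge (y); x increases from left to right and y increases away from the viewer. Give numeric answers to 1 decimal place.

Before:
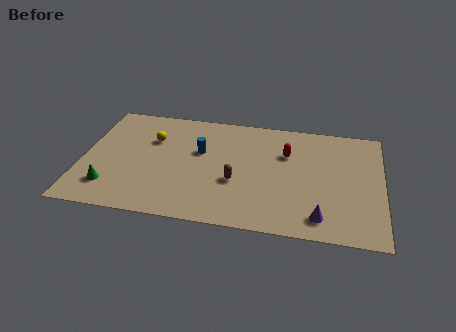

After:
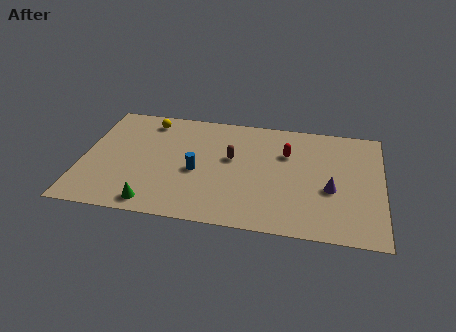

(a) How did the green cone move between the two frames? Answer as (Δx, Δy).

(2.4, -1.0)

The green cone started near (1.6, 2.1) and ended near (4.0, 1.1).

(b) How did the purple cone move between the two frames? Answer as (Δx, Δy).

(0.5, 2.3)

The purple cone was at about (12.7, 1.5) and moved to about (13.2, 3.8).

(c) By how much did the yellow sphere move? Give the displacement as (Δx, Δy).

(-0.3, 1.6)

The yellow sphere started near (3.6, 6.4) and ended near (3.3, 8.0).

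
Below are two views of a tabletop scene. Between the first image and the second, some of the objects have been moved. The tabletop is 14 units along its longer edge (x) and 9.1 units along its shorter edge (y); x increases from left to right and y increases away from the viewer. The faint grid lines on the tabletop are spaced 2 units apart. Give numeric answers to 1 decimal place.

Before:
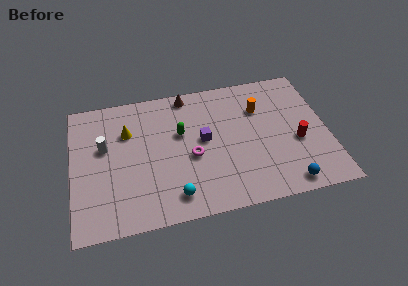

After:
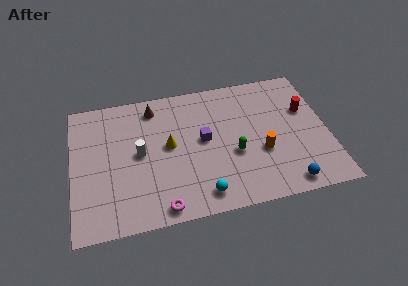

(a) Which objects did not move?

the blue sphere and the purple cube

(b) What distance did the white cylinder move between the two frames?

2.1

The white cylinder was near (1.8, 5.5) before and (3.7, 4.7) after, so it travelled √(1.9² + 0.8²) ≈ 2.1 units.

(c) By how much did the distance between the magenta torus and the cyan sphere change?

-0.4

They were about 2.6 units apart before and 2.2 after — 0.4 units closer together.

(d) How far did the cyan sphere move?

1.5

The cyan sphere was near (5.4, 1.5) before and (6.9, 1.3) after, so it travelled √(1.5² + 0.2²) ≈ 1.5 units.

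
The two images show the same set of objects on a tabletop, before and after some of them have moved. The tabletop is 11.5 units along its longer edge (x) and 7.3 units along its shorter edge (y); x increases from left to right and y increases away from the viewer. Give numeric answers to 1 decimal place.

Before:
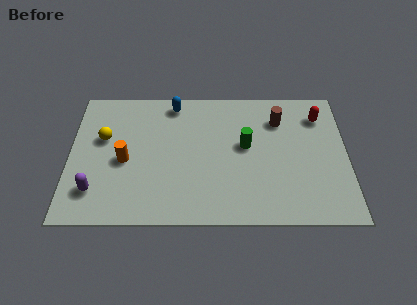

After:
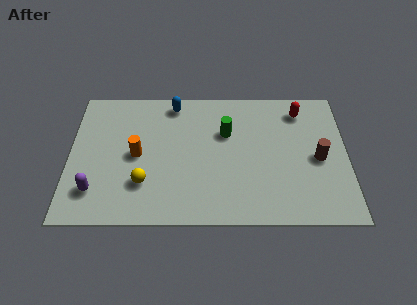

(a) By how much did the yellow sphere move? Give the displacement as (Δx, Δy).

(1.7, -2.4)

From the two frames, the yellow sphere sits at roughly (1.4, 4.5) before and (3.1, 2.1) after.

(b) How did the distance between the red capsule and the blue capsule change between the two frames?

-0.8

Before: roughly 6.1 units apart; after: 5.3. That's 0.8 units closer together.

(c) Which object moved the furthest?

the yellow sphere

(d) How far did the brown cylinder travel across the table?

2.6

From (8.7, 5.5) to (10.3, 3.4), the brown cylinder covered √(1.6² + 2.1²) ≈ 2.6 units.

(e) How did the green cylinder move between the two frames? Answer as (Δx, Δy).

(-0.8, 0.7)

From the two frames, the green cylinder sits at roughly (7.3, 4.1) before and (6.5, 4.8) after.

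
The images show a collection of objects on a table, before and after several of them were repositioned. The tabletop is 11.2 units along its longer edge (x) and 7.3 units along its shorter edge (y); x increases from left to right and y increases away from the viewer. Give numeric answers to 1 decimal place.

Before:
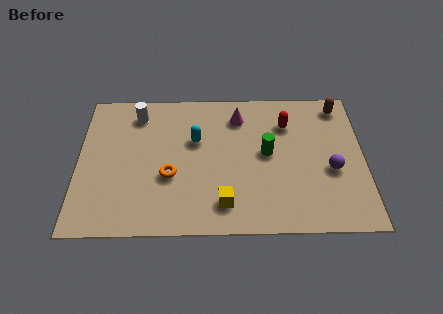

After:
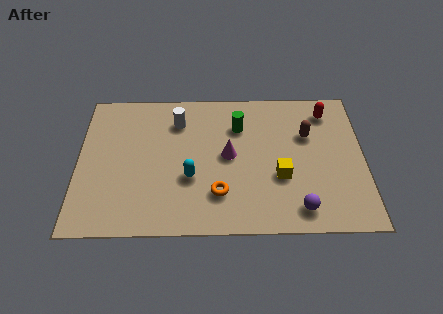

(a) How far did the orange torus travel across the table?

2.1

The orange torus moved from about (3.6, 2.8) to (5.5, 1.9), a distance of √(1.9² + 0.9²) ≈ 2.1.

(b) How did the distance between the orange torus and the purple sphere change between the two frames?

-3.1

They were about 6.3 units apart before and 3.2 after — 3.1 units closer together.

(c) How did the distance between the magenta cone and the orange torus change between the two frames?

-2.1

Before: roughly 4.0 units apart; after: 1.9. That's 2.1 units closer together.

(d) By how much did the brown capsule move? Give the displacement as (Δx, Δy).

(-1.3, -1.5)

From the two frames, the brown capsule sits at roughly (10.3, 6.3) before and (9.0, 4.8) after.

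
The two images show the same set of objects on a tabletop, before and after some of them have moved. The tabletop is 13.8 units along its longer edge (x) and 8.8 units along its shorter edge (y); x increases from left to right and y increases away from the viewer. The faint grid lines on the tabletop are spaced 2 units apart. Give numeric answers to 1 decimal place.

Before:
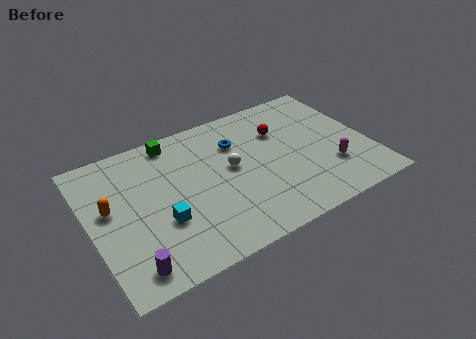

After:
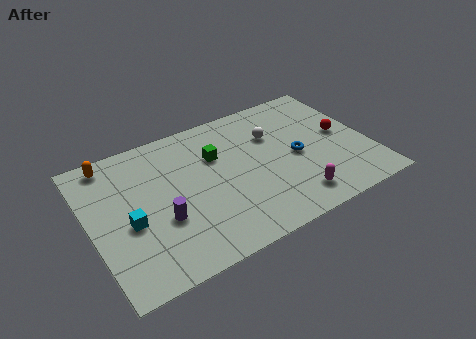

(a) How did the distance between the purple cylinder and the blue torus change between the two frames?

-0.9

The distance was about 7.9 in the first image and 7.0 in the second, so they moved 0.9 units closer together.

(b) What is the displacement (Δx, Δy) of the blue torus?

(2.7, -2.2)

From the two frames, the blue torus sits at roughly (7.5, 6.3) before and (10.2, 4.1) after.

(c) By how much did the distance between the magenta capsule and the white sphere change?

-0.7

They were about 5.2 units apart before and 4.5 after — 0.7 units closer together.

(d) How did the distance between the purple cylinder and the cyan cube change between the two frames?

-1.0

They were about 2.6 units apart before and 1.6 after — 1.0 units closer together.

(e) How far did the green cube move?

2.7

The green cube moved from about (4.5, 7.8) to (6.4, 5.9), a distance of √(1.9² + 1.9²) ≈ 2.7.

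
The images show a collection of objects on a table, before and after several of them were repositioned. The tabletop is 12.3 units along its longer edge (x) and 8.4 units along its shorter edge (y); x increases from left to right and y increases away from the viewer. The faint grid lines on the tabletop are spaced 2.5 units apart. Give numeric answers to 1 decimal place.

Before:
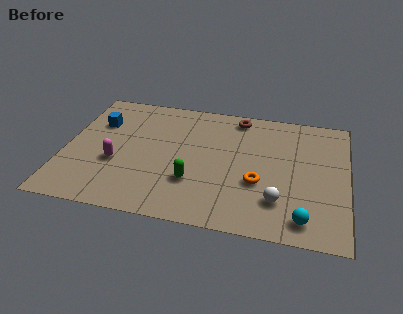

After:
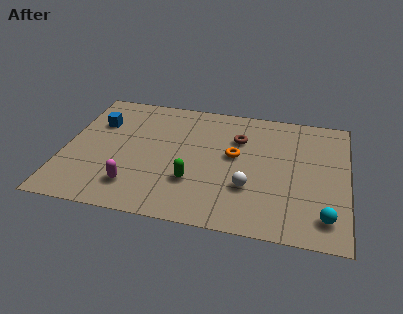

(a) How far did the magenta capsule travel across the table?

1.7

The magenta capsule was near (2.3, 3.2) before and (3.2, 1.8) after, so it travelled √(0.9² + 1.4²) ≈ 1.7 units.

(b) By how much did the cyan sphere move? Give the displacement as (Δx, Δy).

(0.9, 0.3)

The cyan sphere was at about (10.5, 1.2) and moved to about (11.4, 1.5).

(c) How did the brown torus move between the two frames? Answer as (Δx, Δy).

(0.1, -1.5)

The brown torus started near (7.4, 7.4) and ended near (7.5, 5.9).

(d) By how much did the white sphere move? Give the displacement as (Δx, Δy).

(-1.3, 0.6)

The white sphere was at about (9.4, 2.1) and moved to about (8.1, 2.7).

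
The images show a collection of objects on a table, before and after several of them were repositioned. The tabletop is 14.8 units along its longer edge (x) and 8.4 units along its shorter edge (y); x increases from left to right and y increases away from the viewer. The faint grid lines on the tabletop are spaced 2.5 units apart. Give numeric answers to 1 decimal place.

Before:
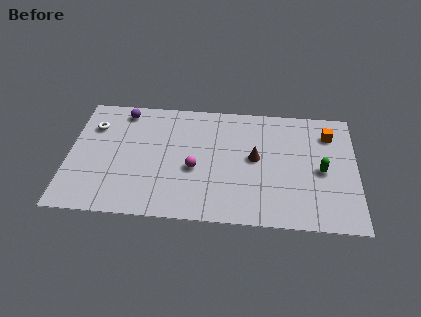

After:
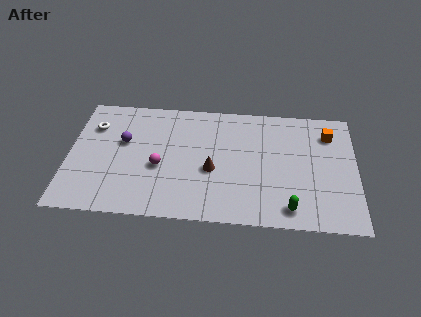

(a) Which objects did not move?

the orange cube and the white torus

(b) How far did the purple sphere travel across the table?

2.2

The purple sphere moved from about (2.7, 7.3) to (2.8, 5.1), a distance of √(0.1² + 2.2²) ≈ 2.2.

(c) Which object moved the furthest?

the green capsule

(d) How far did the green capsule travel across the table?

3.1

From (13.0, 3.9) to (11.4, 1.2), the green capsule covered √(1.6² + 2.7²) ≈ 3.1 units.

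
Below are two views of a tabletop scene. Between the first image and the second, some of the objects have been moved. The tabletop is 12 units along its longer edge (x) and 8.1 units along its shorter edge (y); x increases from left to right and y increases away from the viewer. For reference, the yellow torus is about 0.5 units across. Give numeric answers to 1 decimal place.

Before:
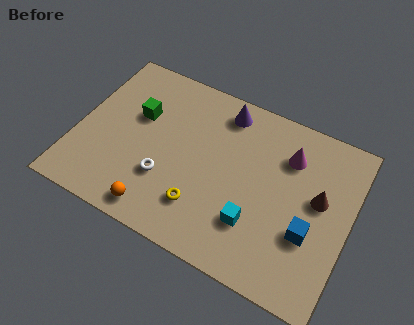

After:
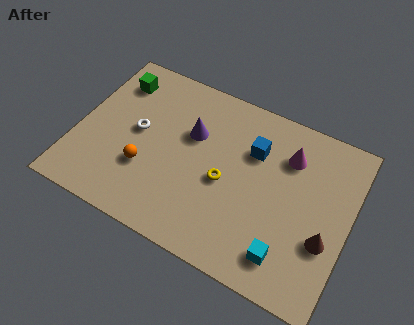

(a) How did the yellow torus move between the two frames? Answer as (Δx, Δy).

(0.8, 1.6)

The yellow torus started near (5.8, 2.0) and ended near (6.6, 3.6).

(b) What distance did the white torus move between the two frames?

2.3

From (4.1, 2.6) to (2.6, 4.3), the white torus covered √(1.5² + 1.7²) ≈ 2.3 units.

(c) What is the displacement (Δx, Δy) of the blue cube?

(-2.8, 2.7)

From the two frames, the blue cube sits at roughly (10.4, 2.9) before and (7.6, 5.6) after.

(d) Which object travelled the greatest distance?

the blue cube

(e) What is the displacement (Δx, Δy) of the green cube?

(-1.2, 1.3)

The green cube was at about (2.5, 5.1) and moved to about (1.3, 6.4).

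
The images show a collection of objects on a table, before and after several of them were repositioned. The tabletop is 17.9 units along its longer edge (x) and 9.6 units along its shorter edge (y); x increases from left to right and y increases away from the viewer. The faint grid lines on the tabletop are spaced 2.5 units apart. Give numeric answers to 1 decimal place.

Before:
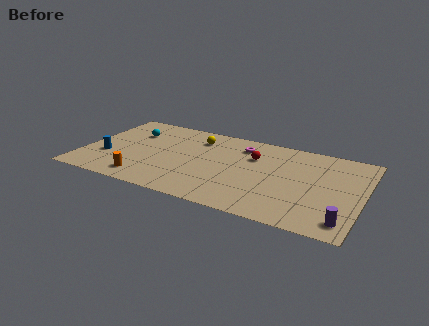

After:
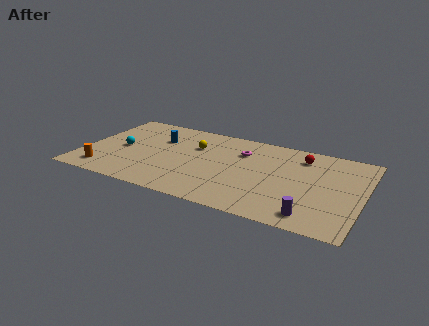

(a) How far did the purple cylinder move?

2.0

The purple cylinder moved from about (17.0, 1.5) to (15.0, 1.4), a distance of √(2.0² + 0.1²) ≈ 2.0.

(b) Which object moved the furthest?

the blue cylinder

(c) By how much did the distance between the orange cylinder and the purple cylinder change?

+0.6

They were about 12.7 units apart before and 13.3 after — 0.6 units further apart.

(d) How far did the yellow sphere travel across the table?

1.0

The yellow sphere moved from about (7.0, 7.5) to (7.0, 6.5), a distance of √(0.0² + 1.0²) ≈ 1.0.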